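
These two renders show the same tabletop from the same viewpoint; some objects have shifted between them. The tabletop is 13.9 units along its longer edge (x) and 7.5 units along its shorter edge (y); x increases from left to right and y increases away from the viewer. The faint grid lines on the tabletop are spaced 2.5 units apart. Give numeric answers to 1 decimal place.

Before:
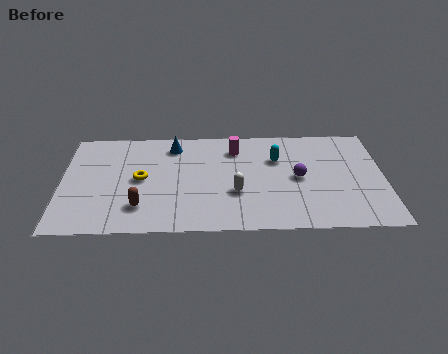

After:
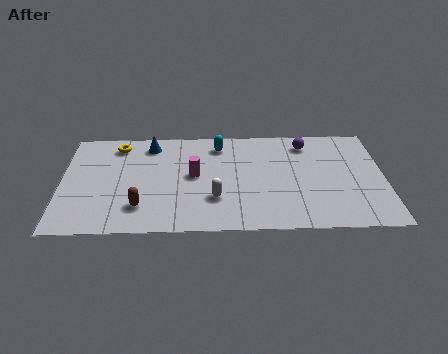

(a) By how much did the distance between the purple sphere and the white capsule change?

+2.7

The distance was about 2.9 in the first image and 5.6 in the second, so they moved 2.7 units further apart.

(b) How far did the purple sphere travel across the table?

2.5

From (10.2, 3.7) to (10.6, 6.2), the purple sphere covered √(0.4² + 2.5²) ≈ 2.5 units.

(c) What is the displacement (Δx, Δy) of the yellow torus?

(-1.0, 2.5)

The yellow torus started near (3.4, 3.8) and ended near (2.4, 6.3).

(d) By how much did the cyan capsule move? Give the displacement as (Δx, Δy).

(-2.5, 1.1)

From the two frames, the cyan capsule sits at roughly (9.3, 5.1) before and (6.8, 6.2) after.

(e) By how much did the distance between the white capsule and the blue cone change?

+0.5

They were about 4.4 units apart before and 4.9 after — 0.5 units further apart.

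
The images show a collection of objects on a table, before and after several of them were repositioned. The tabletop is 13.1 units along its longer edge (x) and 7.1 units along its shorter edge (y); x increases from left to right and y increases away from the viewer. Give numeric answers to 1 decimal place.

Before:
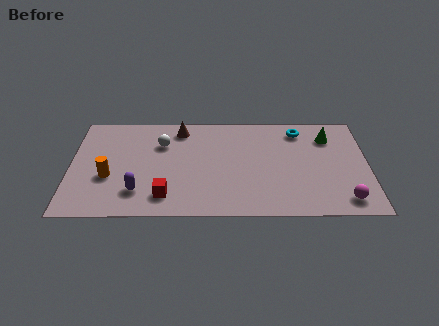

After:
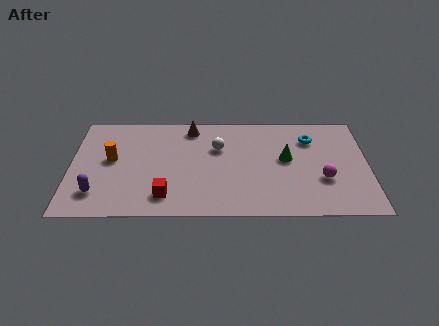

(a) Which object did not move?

the red cube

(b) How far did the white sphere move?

2.5

The white sphere moved from about (4.0, 5.0) to (6.5, 4.7), a distance of √(2.5² + 0.3²) ≈ 2.5.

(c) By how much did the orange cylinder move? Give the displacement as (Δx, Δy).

(0.1, 1.2)

From the two frames, the orange cylinder sits at roughly (1.7, 2.7) before and (1.8, 3.9) after.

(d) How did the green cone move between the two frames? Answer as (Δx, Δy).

(-1.9, -1.5)

The green cone started near (11.4, 5.4) and ended near (9.5, 3.9).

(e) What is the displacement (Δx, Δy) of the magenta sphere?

(-0.9, 1.4)

From the two frames, the magenta sphere sits at roughly (12.0, 1.1) before and (11.1, 2.5) after.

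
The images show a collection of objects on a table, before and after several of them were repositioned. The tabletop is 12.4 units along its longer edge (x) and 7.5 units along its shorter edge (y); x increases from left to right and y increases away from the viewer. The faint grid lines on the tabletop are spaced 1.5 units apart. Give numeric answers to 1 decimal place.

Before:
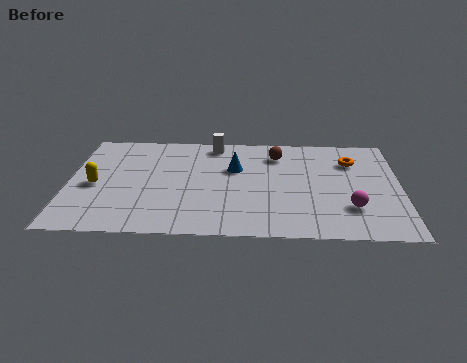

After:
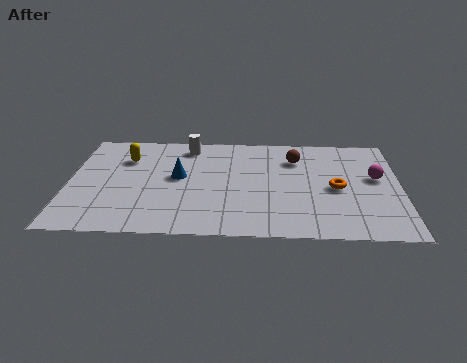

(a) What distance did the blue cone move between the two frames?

2.2

The blue cone moved from about (6.2, 4.8) to (4.1, 4.1), a distance of √(2.1² + 0.7²) ≈ 2.2.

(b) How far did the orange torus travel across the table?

2.1

From (10.6, 5.5) to (10.0, 3.5), the orange torus covered √(0.6² + 2.0²) ≈ 2.1 units.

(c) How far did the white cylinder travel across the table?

1.0

The white cylinder moved from about (5.4, 6.6) to (4.4, 6.4), a distance of √(1.0² + 0.2²) ≈ 1.0.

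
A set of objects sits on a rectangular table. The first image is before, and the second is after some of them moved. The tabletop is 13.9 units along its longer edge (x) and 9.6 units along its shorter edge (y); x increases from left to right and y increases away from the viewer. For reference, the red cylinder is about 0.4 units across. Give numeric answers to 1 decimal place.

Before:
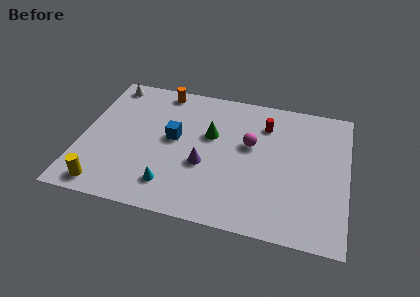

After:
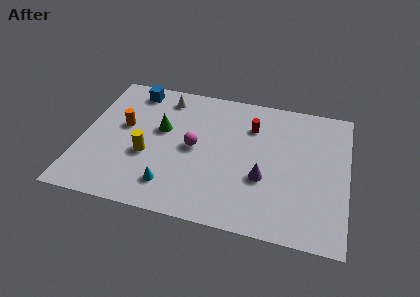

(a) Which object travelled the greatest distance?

the blue cube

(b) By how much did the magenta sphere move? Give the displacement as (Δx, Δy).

(-2.9, -0.9)

The magenta sphere started near (8.8, 5.7) and ended near (5.9, 4.8).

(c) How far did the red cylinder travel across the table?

0.8

The red cylinder was near (9.5, 7.3) before and (8.8, 7.0) after, so it travelled √(0.7² + 0.3²) ≈ 0.8 units.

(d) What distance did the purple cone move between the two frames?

3.1

The purple cone was near (6.5, 3.7) before and (9.6, 3.5) after, so it travelled √(3.1² + 0.2²) ≈ 3.1 units.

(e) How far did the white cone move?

3.0

The white cone moved from about (1.1, 8.5) to (4.1, 8.1), a distance of √(3.0² + 0.4²) ≈ 3.0.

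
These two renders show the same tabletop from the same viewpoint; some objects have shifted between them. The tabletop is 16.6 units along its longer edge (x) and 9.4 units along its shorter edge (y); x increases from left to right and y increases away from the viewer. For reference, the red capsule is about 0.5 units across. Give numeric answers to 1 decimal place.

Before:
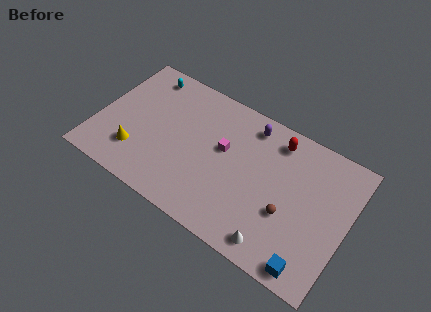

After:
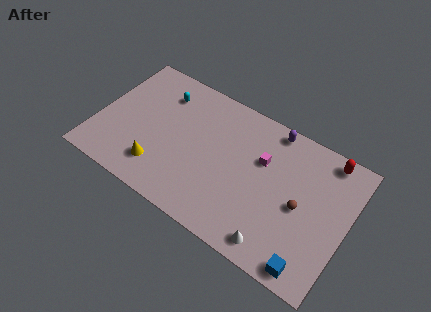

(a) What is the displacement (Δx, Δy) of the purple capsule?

(1.4, 0.5)

The purple capsule started near (9.7, 8.0) and ended near (11.1, 8.5).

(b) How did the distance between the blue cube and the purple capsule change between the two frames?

-0.3

They were about 8.7 units apart before and 8.4 after — 0.3 units closer together.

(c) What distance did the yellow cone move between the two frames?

1.6

The yellow cone was near (2.9, 2.4) before and (4.5, 2.1) after, so it travelled √(1.6² + 0.3²) ≈ 1.6 units.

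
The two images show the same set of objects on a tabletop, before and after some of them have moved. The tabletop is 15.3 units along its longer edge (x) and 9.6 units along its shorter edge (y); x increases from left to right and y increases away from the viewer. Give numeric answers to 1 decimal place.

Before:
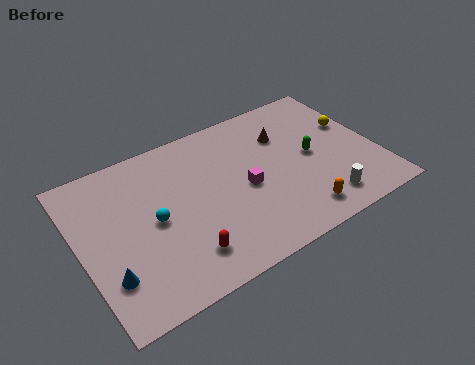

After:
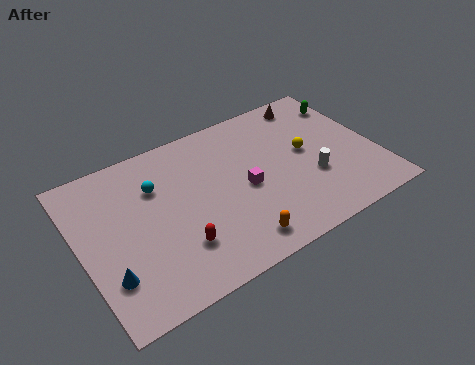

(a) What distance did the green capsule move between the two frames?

3.7

The green capsule moved from about (12.0, 4.8) to (14.5, 7.5), a distance of √(2.5² + 2.7²) ≈ 3.7.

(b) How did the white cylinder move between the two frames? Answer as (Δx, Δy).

(-0.2, 1.8)

The white cylinder was at about (12.0, 1.6) and moved to about (11.8, 3.4).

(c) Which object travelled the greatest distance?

the green capsule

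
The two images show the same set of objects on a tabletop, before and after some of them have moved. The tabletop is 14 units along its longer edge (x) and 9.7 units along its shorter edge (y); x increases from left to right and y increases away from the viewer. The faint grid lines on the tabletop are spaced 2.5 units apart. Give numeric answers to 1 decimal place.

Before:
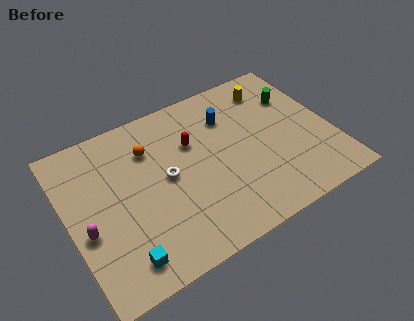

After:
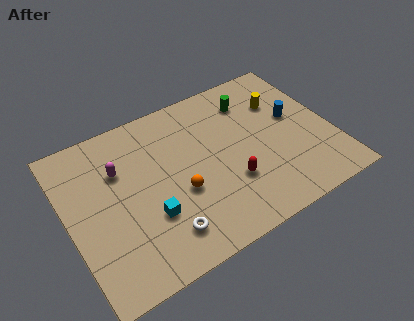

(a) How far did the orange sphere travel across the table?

3.5

From (4.6, 7.1) to (5.7, 3.8), the orange sphere covered √(1.1² + 3.3²) ≈ 3.5 units.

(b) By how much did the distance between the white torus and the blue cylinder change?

+4.2

They were about 4.3 units apart before and 8.5 after — 4.2 units further apart.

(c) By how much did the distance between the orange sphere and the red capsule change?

+0.4

The distance was about 2.3 in the first image and 2.7 in the second, so they moved 0.4 units further apart.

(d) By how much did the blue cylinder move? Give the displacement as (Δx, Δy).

(3.3, -1.6)

The blue cylinder was at about (8.9, 7.1) and moved to about (12.2, 5.5).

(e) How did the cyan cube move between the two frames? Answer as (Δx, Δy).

(1.7, 1.7)

The cyan cube started near (2.3, 1.5) and ended near (4.0, 3.2).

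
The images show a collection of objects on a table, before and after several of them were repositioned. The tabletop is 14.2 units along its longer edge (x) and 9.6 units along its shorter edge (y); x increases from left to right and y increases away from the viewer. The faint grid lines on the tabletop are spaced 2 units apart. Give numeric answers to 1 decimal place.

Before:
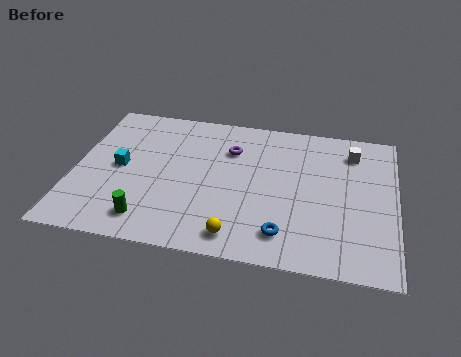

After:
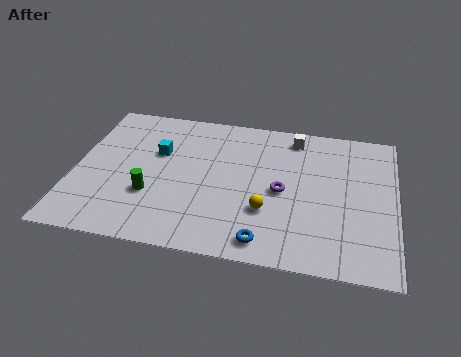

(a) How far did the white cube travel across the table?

2.7

The white cube was near (12.2, 7.7) before and (9.6, 8.3) after, so it travelled √(2.6² + 0.6²) ≈ 2.7 units.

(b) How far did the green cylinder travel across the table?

1.6

The green cylinder was near (3.5, 1.6) before and (3.5, 3.2) after, so it travelled √(0.0² + 1.6²) ≈ 1.6 units.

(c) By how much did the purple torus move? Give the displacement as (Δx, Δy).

(2.4, -2.4)

From the two frames, the purple torus sits at roughly (6.8, 6.9) before and (9.2, 4.5) after.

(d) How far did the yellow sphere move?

2.2

The yellow sphere was near (7.4, 1.3) before and (8.6, 3.1) after, so it travelled √(1.2² + 1.8²) ≈ 2.2 units.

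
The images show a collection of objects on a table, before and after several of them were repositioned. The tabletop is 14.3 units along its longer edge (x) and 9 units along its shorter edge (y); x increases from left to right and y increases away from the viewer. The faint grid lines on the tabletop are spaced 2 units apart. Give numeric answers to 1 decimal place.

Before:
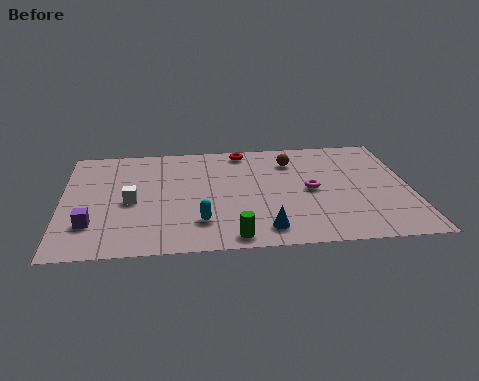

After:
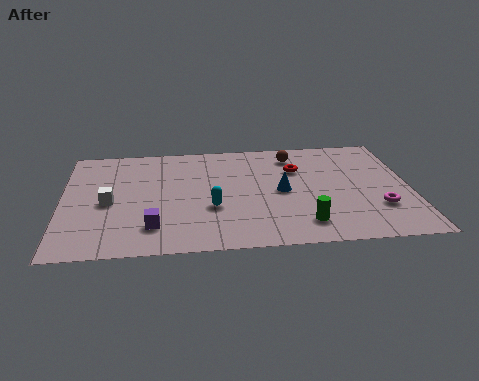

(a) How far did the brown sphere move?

0.5

The brown sphere was near (9.5, 6.9) before and (9.6, 7.4) after, so it travelled √(0.1² + 0.5²) ≈ 0.5 units.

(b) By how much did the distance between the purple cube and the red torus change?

-1.1

Before: roughly 8.4 units apart; after: 7.3. That's 1.1 units closer together.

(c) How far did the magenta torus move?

3.2

The magenta torus moved from about (10.2, 4.4) to (12.9, 2.7), a distance of √(2.7² + 1.7²) ≈ 3.2.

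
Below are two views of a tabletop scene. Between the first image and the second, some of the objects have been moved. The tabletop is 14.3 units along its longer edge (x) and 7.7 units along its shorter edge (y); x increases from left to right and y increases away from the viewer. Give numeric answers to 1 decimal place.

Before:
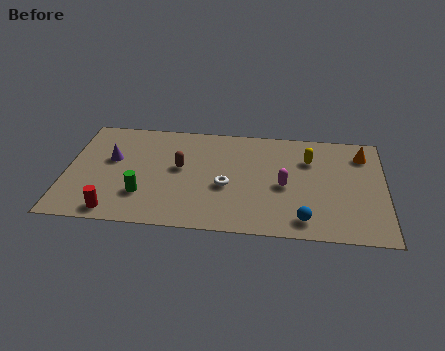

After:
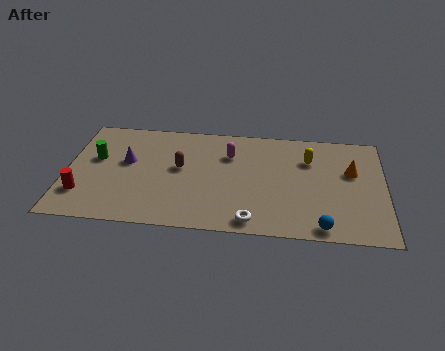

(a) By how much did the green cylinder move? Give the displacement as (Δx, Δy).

(-2.2, 2.4)

The green cylinder started near (3.5, 2.2) and ended near (1.3, 4.6).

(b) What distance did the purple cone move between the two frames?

0.7

From (2.0, 4.6) to (2.7, 4.5), the purple cone covered √(0.7² + 0.1²) ≈ 0.7 units.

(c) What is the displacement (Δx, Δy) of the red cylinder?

(-1.5, 1.1)

The red cylinder started near (2.3, 0.9) and ended near (0.8, 2.0).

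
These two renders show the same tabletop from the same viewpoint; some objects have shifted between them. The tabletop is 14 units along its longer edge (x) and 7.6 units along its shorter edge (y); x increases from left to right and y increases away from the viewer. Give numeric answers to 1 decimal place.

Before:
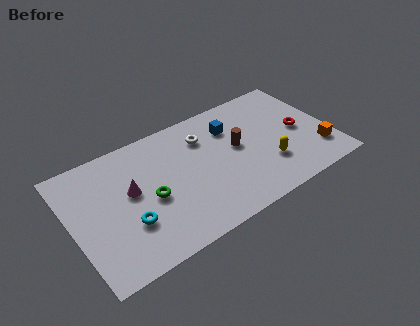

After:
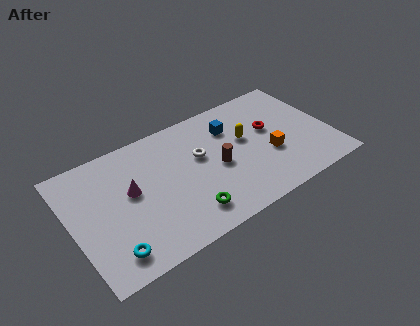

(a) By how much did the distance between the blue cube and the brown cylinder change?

+1.0

Before: roughly 1.4 units apart; after: 2.4. That's 1.0 units further apart.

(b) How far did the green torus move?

2.5

From (4.1, 3.4) to (5.8, 1.5), the green torus covered √(1.7² + 1.9²) ≈ 2.5 units.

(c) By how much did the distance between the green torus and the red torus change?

-2.4

The distance was about 8.3 in the first image and 5.9 in the second, so they moved 2.4 units closer together.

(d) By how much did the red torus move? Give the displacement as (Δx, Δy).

(-1.5, 0.8)

The red torus started near (12.4, 3.7) and ended near (10.9, 4.5).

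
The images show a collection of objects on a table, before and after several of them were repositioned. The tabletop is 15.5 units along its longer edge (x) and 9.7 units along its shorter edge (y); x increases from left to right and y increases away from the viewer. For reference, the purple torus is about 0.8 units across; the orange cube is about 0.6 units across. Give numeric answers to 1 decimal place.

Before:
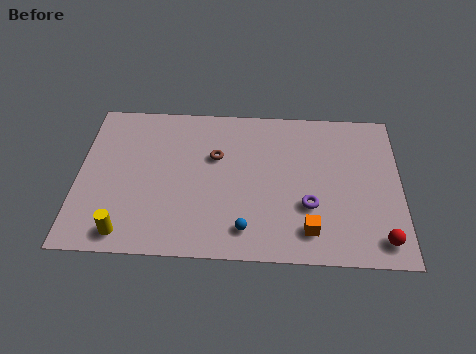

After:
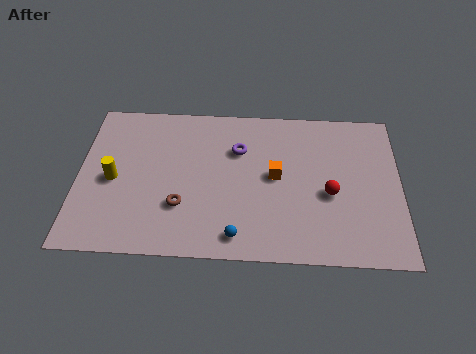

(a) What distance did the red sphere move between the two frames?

3.6

From (14.5, 1.4) to (12.1, 4.1), the red sphere covered √(2.4² + 2.7²) ≈ 3.6 units.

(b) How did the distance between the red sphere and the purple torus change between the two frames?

+1.2

They were about 3.9 units apart before and 5.1 after — 1.2 units further apart.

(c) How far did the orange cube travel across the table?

3.7

The orange cube was near (11.1, 1.8) before and (9.5, 5.1) after, so it travelled √(1.6² + 3.3²) ≈ 3.7 units.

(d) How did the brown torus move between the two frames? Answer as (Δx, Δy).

(-1.6, -3.2)

The brown torus was at about (6.6, 6.2) and moved to about (5.0, 3.0).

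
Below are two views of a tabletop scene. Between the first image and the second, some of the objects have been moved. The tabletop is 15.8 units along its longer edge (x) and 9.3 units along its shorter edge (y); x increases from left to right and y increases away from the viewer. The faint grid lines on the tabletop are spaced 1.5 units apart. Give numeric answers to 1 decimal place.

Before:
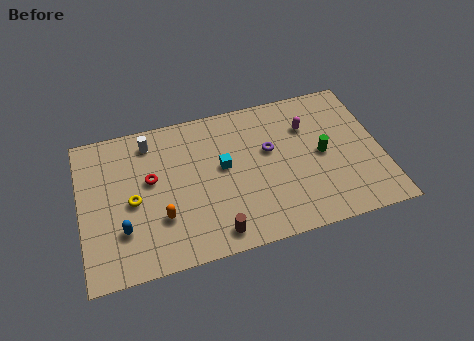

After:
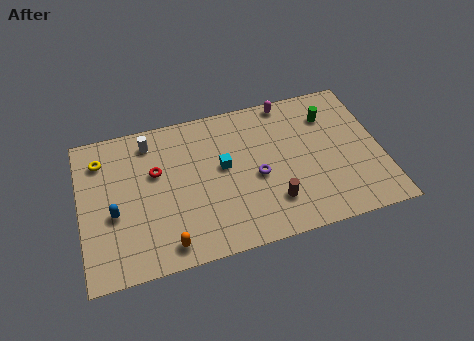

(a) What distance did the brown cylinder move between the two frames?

3.3

The brown cylinder moved from about (6.8, 1.2) to (9.9, 2.3), a distance of √(3.1² + 1.1²) ≈ 3.3.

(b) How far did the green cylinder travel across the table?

2.5

The green cylinder moved from about (12.7, 4.6) to (13.3, 7.0), a distance of √(0.6² + 2.4²) ≈ 2.5.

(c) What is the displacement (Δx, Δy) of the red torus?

(0.3, 0.4)

The red torus was at about (3.7, 5.4) and moved to about (4.0, 5.8).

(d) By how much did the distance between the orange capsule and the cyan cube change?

+1.0

The distance was about 4.1 in the first image and 5.1 in the second, so they moved 1.0 units further apart.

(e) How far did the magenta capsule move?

2.1

The magenta capsule moved from about (12.1, 6.6) to (11.2, 8.5), a distance of √(0.9² + 1.9²) ≈ 2.1.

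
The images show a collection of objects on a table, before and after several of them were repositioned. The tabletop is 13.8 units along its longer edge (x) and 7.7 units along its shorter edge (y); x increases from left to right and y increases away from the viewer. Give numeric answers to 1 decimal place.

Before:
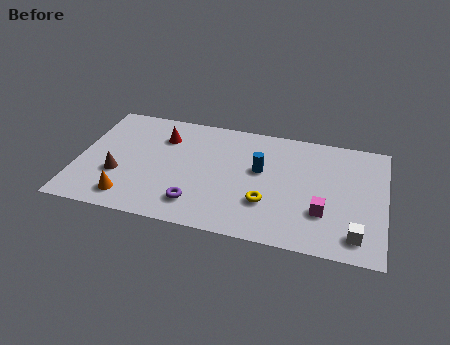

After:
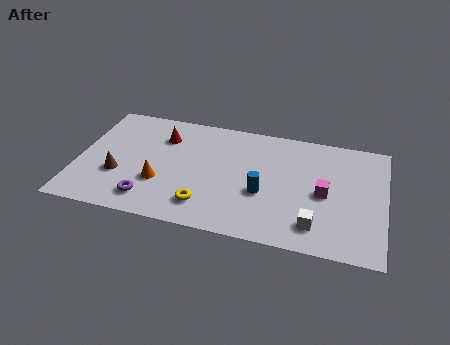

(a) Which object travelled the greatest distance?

the yellow torus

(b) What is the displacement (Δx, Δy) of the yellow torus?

(-2.7, -0.8)

From the two frames, the yellow torus sits at roughly (8.6, 2.4) before and (5.9, 1.6) after.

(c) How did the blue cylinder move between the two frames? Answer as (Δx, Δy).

(0.2, -1.5)

The blue cylinder was at about (8.2, 4.5) and moved to about (8.4, 3.0).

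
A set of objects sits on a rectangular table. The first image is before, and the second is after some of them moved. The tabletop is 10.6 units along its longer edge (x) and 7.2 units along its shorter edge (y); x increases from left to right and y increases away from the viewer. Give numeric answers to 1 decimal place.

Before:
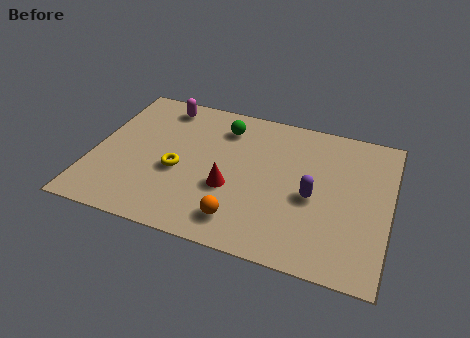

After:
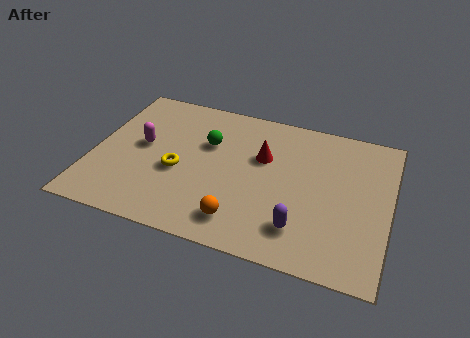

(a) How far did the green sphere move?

1.1

The green sphere moved from about (4.5, 5.7) to (4.0, 4.7), a distance of √(0.5² + 1.0²) ≈ 1.1.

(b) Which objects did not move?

the orange sphere and the yellow torus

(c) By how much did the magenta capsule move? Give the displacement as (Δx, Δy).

(-0.5, -2.3)

The magenta capsule started near (2.2, 6.2) and ended near (1.7, 3.9).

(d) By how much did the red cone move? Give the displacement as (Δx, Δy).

(1.0, 1.9)

The red cone started near (5.0, 2.7) and ended near (6.0, 4.6).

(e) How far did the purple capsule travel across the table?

1.6

From (7.9, 3.2) to (7.6, 1.6), the purple capsule covered √(0.3² + 1.6²) ≈ 1.6 units.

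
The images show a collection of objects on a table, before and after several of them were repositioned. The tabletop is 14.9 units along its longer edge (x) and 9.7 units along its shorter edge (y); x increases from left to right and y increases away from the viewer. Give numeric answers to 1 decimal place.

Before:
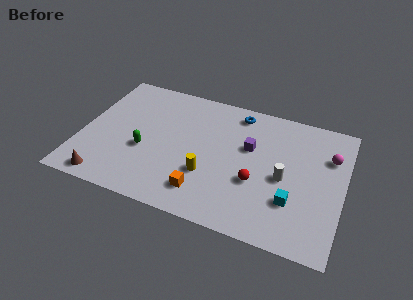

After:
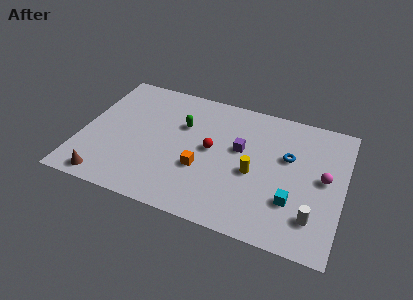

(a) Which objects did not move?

the brown cone and the cyan cube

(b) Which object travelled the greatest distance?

the blue torus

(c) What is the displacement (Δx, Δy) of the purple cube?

(-0.5, -0.3)

The purple cube started near (9.5, 6.0) and ended near (9.0, 5.7).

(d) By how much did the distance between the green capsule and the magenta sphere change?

-2.4

The distance was about 10.7 in the first image and 8.3 in the second, so they moved 2.4 units closer together.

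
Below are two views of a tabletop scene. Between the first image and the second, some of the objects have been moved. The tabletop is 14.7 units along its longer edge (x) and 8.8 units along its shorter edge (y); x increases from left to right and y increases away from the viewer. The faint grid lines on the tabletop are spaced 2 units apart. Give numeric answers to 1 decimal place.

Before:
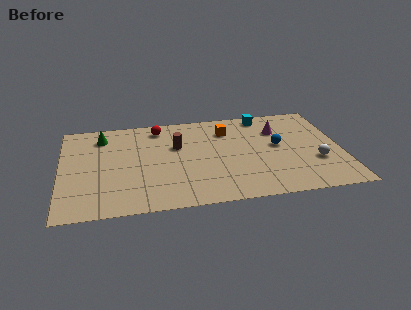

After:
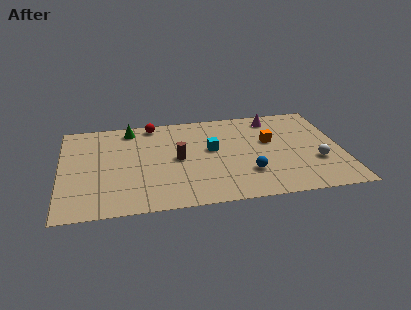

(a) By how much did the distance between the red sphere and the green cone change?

-1.8

They were about 3.0 units apart before and 1.2 after — 1.8 units closer together.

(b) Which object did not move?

the white sphere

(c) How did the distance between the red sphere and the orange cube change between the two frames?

+2.9

Before: roughly 3.7 units apart; after: 6.6. That's 2.9 units further apart.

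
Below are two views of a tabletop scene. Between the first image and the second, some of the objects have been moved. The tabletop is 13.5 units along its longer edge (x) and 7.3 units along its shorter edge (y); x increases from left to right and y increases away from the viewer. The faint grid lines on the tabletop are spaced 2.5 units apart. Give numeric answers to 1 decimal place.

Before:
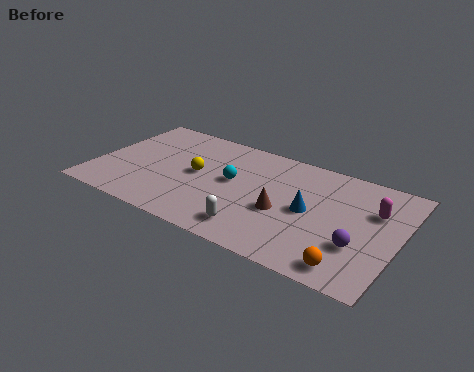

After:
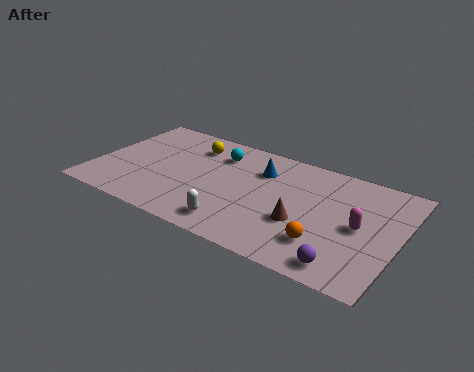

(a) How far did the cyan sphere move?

1.8

The cyan sphere moved from about (6.1, 4.0) to (5.2, 5.6), a distance of √(0.9² + 1.6²) ≈ 1.8.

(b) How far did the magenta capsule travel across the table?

1.4

The magenta capsule moved from about (12.3, 4.9) to (11.8, 3.6), a distance of √(0.5² + 1.3²) ≈ 1.4.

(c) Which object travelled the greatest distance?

the blue cone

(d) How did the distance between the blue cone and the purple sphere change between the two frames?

+3.5

The distance was about 2.6 in the first image and 6.1 in the second, so they moved 3.5 units further apart.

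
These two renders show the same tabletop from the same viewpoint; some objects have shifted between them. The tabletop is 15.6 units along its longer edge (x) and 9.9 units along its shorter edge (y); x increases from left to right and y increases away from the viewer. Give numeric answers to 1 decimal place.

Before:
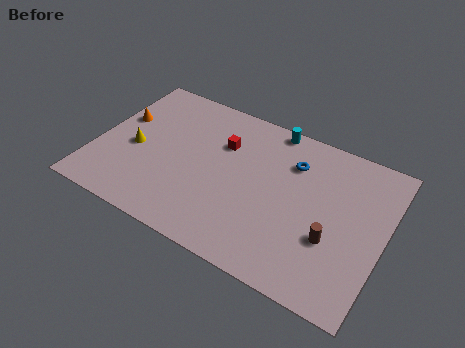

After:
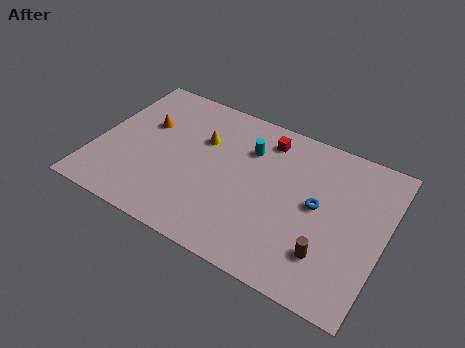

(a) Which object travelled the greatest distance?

the yellow cone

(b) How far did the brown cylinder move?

1.0

The brown cylinder moved from about (13.0, 3.5) to (12.9, 2.5), a distance of √(0.1² + 1.0²) ≈ 1.0.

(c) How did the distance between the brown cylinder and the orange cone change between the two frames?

-1.1

The distance was about 12.3 in the first image and 11.2 in the second, so they moved 1.1 units closer together.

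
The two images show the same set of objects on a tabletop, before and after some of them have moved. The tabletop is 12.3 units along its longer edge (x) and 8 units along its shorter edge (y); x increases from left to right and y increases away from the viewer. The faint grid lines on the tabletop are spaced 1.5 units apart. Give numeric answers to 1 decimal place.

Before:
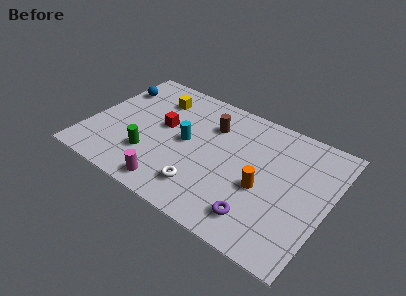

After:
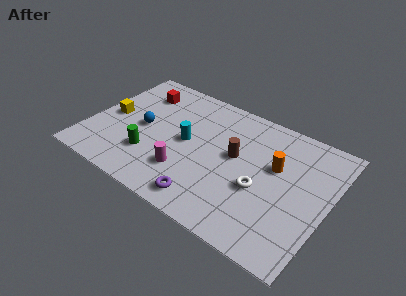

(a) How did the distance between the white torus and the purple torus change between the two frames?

+0.3

Before: roughly 2.9 units apart; after: 3.2. That's 0.3 units further apart.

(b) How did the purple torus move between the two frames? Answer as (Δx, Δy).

(-2.6, -0.4)

The purple torus was at about (9.2, 1.5) and moved to about (6.6, 1.1).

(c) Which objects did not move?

the green cylinder and the cyan cylinder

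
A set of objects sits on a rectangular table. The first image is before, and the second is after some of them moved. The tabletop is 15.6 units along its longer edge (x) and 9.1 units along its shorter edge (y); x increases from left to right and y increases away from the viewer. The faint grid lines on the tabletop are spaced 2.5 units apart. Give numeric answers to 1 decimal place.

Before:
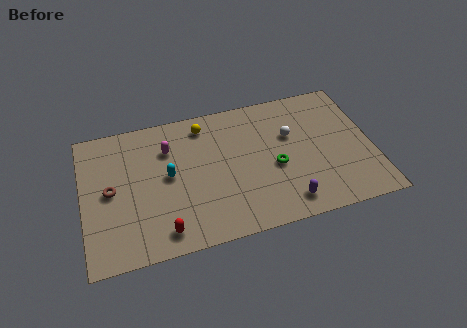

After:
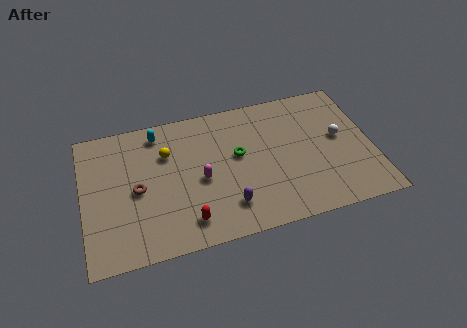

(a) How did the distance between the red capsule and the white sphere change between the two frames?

+0.7

The distance was about 8.5 in the first image and 9.2 in the second, so they moved 0.7 units further apart.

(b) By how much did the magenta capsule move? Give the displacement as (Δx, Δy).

(1.6, -2.5)

From the two frames, the magenta capsule sits at roughly (4.7, 6.6) before and (6.3, 4.1) after.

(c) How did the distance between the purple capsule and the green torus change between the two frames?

+0.8

Before: roughly 2.5 units apart; after: 3.3. That's 0.8 units further apart.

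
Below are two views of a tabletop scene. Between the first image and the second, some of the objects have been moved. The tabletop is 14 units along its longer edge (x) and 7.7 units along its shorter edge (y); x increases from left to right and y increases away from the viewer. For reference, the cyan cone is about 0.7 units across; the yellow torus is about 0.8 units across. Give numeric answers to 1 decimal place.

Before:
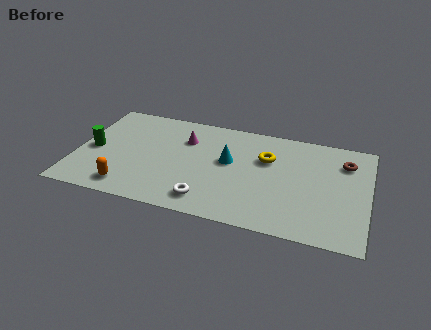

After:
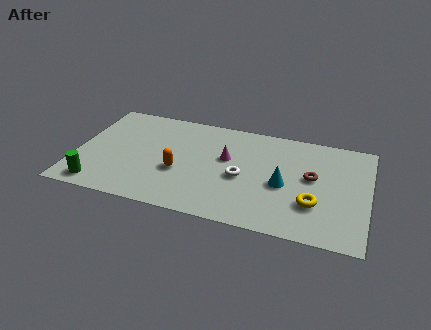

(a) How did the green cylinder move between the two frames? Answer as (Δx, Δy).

(0.5, -2.6)

From the two frames, the green cylinder sits at roughly (0.8, 3.6) before and (1.3, 1.0) after.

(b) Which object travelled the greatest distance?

the yellow torus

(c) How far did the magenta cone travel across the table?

2.3

The magenta cone moved from about (5.1, 5.5) to (7.2, 4.6), a distance of √(2.1² + 0.9²) ≈ 2.3.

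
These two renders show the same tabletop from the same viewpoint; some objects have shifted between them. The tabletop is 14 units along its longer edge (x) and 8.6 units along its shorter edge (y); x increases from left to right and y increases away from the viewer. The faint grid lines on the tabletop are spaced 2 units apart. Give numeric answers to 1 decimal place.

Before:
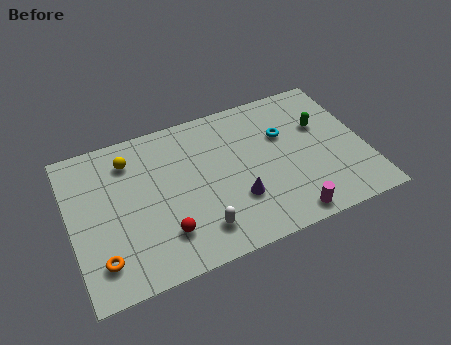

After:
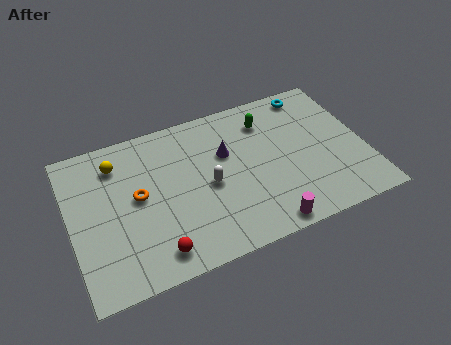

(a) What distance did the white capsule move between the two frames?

2.4

The white capsule was near (5.8, 1.7) before and (6.5, 4.0) after, so it travelled √(0.7² + 2.3²) ≈ 2.4 units.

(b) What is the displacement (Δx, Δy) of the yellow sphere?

(-0.6, 0.0)

The yellow sphere started near (3.0, 6.8) and ended near (2.4, 6.8).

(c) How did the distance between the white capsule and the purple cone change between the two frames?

-0.3

The distance was about 2.1 in the first image and 1.8 in the second, so they moved 0.3 units closer together.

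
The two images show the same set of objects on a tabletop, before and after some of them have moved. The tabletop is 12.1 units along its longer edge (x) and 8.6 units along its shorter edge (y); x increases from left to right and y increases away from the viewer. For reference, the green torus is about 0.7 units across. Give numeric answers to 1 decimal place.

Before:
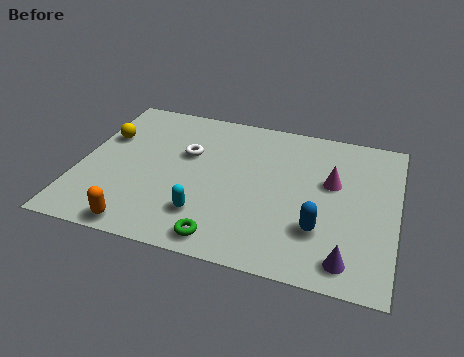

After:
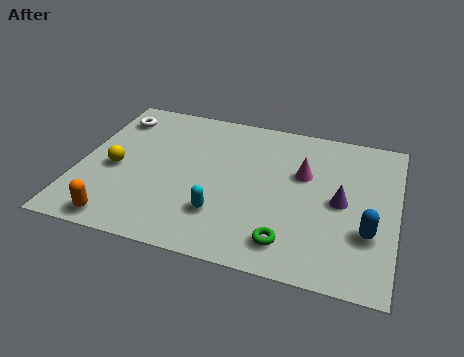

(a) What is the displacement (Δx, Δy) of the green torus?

(2.4, 0.5)

The green torus was at about (5.8, 1.0) and moved to about (8.2, 1.5).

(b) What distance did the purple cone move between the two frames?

3.0

The purple cone was near (10.4, 1.2) before and (10.0, 4.2) after, so it travelled √(0.4² + 3.0²) ≈ 3.0 units.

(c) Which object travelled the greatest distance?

the white torus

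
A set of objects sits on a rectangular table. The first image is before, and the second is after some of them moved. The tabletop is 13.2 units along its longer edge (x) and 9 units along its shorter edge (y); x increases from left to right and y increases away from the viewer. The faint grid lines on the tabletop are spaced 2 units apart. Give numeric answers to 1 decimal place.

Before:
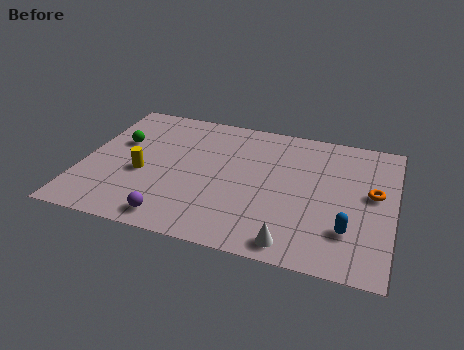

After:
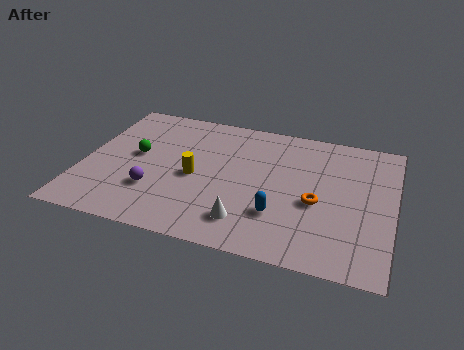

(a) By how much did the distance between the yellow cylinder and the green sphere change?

+0.5

The distance was about 2.2 in the first image and 2.7 in the second, so they moved 0.5 units further apart.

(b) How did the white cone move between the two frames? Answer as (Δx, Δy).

(-2.0, 0.8)

From the two frames, the white cone sits at roughly (9.2, 1.0) before and (7.2, 1.8) after.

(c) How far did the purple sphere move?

1.9

From (4.2, 1.1) to (3.2, 2.7), the purple sphere covered √(1.0² + 1.6²) ≈ 1.9 units.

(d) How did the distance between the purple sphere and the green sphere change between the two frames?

-2.9

The distance was about 5.3 in the first image and 2.4 in the second, so they moved 2.9 units closer together.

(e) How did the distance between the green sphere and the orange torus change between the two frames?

-3.0

Before: roughly 10.9 units apart; after: 7.9. That's 3.0 units closer together.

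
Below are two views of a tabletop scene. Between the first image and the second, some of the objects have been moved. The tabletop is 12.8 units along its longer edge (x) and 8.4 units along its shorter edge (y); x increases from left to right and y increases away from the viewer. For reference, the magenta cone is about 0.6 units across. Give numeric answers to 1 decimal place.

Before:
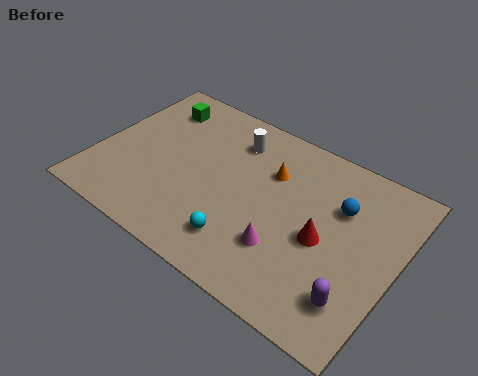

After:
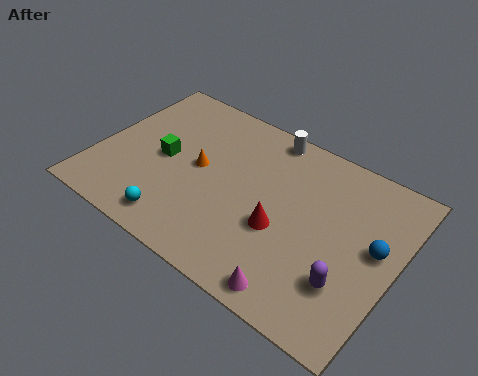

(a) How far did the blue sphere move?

2.0

The blue sphere moved from about (10.2, 5.7) to (11.9, 4.6), a distance of √(1.7² + 1.1²) ≈ 2.0.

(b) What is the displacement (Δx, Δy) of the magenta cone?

(0.9, -1.6)

The magenta cone was at about (8.4, 2.5) and moved to about (9.3, 0.9).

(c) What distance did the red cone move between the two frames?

1.8

The red cone moved from about (9.8, 3.8) to (8.1, 3.3), a distance of √(1.7² + 0.5²) ≈ 1.8.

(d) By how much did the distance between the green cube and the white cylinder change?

+1.7

Before: roughly 3.5 units apart; after: 5.2. That's 1.7 units further apart.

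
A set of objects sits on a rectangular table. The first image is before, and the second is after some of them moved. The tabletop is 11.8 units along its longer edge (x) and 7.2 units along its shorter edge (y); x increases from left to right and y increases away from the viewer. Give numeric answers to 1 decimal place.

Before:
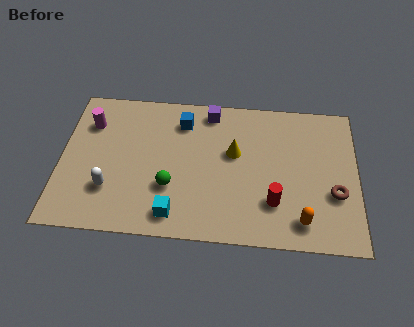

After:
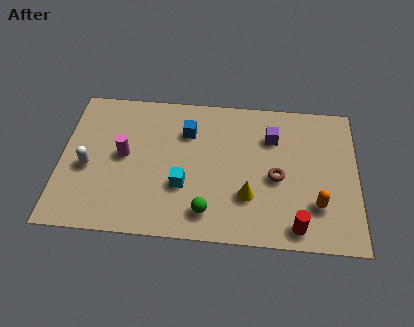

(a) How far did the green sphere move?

1.9

The green sphere was near (4.4, 2.4) before and (5.9, 1.3) after, so it travelled √(1.5² + 1.1²) ≈ 1.9 units.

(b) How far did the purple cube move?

2.7

The purple cube moved from about (5.9, 6.3) to (8.4, 5.2), a distance of √(2.5² + 1.1²) ≈ 2.7.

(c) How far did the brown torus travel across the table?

2.4

From (10.9, 2.6) to (8.6, 3.2), the brown torus covered √(2.3² + 0.6²) ≈ 2.4 units.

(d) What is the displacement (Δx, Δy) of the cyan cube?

(0.3, 1.4)

The cyan cube was at about (4.6, 1.1) and moved to about (4.9, 2.5).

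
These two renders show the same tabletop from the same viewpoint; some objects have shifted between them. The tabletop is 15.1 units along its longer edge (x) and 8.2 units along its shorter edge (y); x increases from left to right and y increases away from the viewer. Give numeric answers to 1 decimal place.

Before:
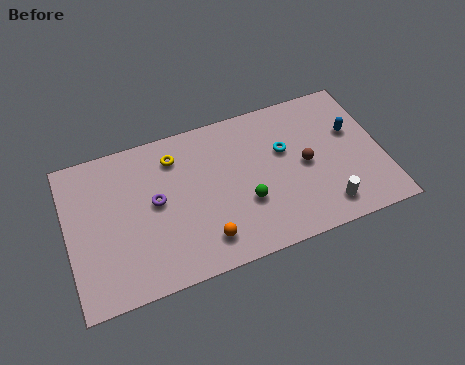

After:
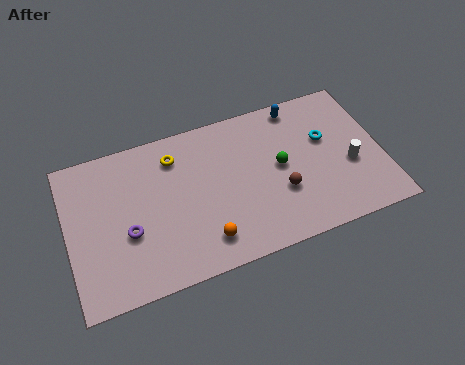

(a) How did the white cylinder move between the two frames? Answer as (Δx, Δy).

(1.4, 1.9)

The white cylinder started near (12.1, 1.4) and ended near (13.5, 3.3).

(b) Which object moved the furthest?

the blue capsule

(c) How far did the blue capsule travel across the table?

3.3

The blue capsule was near (13.8, 5.1) before and (11.4, 7.3) after, so it travelled √(2.4² + 2.2²) ≈ 3.3 units.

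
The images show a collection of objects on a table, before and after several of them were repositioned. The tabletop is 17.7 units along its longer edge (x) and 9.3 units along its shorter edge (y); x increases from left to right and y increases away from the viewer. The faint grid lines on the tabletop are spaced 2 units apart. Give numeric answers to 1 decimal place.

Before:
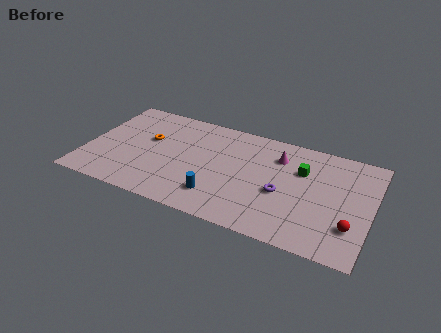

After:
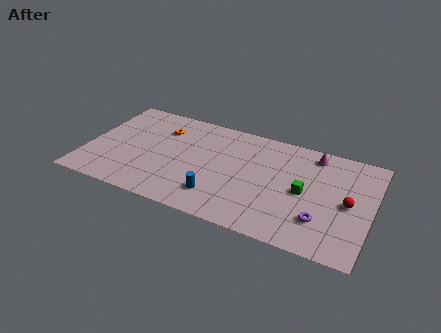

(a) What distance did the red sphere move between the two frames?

1.9

The red sphere moved from about (16.6, 2.6) to (16.3, 4.5), a distance of √(0.3² + 1.9²) ≈ 1.9.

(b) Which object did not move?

the blue cylinder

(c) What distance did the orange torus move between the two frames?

1.5

The orange torus moved from about (3.7, 5.6) to (4.4, 6.9), a distance of √(0.7² + 1.3²) ≈ 1.5.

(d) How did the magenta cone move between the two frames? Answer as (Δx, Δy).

(2.1, 1.0)

The magenta cone was at about (11.8, 7.0) and moved to about (13.9, 8.0).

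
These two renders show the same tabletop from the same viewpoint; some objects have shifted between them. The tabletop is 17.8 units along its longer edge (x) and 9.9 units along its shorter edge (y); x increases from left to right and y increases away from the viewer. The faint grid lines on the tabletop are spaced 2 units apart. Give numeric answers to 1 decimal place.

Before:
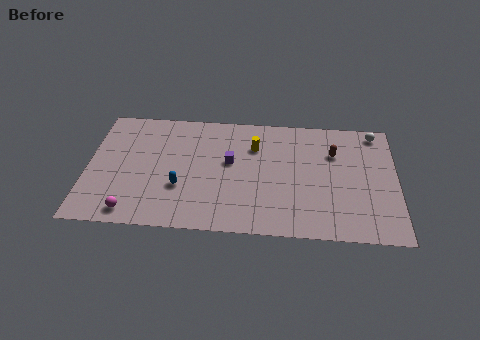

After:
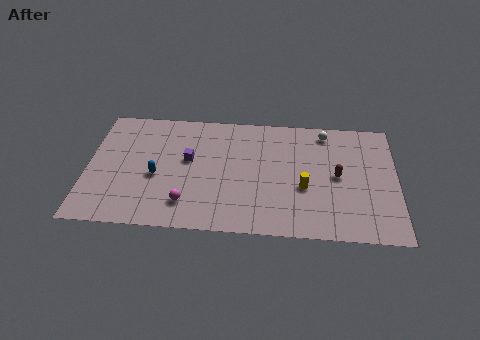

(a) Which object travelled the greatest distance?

the yellow cylinder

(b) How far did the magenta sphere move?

3.2

The magenta sphere was near (2.7, 1.2) before and (5.8, 2.1) after, so it travelled √(3.1² + 0.9²) ≈ 3.2 units.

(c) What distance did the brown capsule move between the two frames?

1.9

The brown capsule moved from about (14.2, 6.9) to (14.4, 5.0), a distance of √(0.2² + 1.9²) ≈ 1.9.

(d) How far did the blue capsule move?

1.6

The blue capsule was near (5.4, 3.4) before and (4.0, 4.2) after, so it travelled √(1.4² + 0.8²) ≈ 1.6 units.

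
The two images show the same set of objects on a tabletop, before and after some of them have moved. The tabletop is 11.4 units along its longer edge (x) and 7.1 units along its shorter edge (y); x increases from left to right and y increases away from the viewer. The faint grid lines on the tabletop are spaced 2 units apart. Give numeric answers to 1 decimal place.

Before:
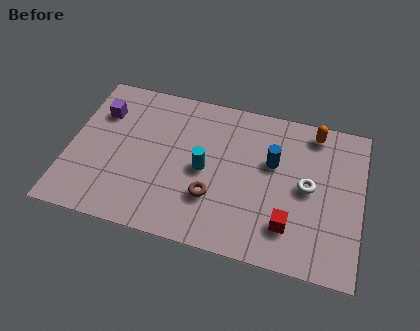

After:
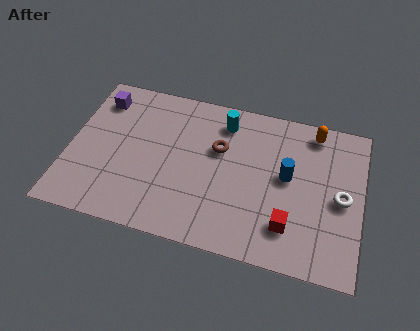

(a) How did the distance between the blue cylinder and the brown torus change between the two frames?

-0.3

They were about 3.1 units apart before and 2.8 after — 0.3 units closer together.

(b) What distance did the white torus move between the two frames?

1.3

From (9.3, 3.6) to (10.6, 3.4), the white torus covered √(1.3² + 0.2²) ≈ 1.3 units.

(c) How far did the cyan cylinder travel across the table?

2.5

From (5.3, 3.4) to (5.9, 5.8), the cyan cylinder covered √(0.6² + 2.4²) ≈ 2.5 units.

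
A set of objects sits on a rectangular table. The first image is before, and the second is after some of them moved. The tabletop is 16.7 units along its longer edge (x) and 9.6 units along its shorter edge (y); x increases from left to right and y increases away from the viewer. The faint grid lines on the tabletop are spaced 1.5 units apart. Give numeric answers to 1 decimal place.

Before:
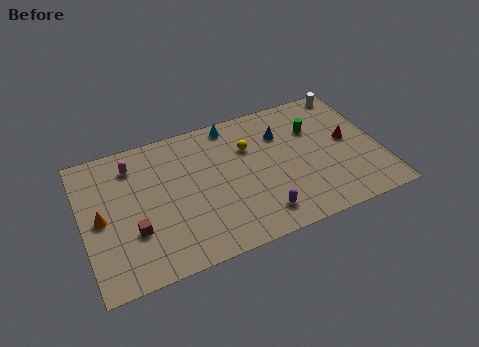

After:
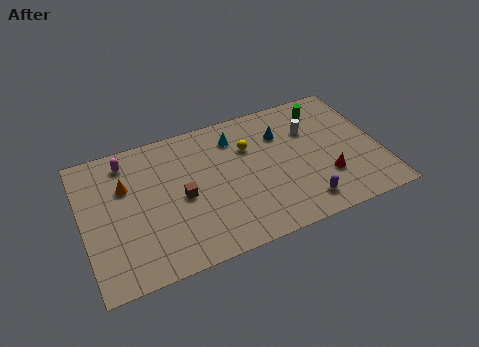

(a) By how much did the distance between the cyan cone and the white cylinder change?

-2.6

Before: roughly 6.9 units apart; after: 4.3. That's 2.6 units closer together.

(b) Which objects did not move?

the yellow sphere and the blue cone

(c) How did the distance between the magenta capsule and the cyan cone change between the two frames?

+0.3

The distance was about 5.8 in the first image and 6.1 in the second, so they moved 0.3 units further apart.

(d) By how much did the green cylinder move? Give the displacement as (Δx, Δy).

(0.8, 1.3)

The green cylinder started near (13.2, 6.6) and ended near (14.0, 7.9).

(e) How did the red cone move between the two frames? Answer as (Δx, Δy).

(-1.5, -2.2)

From the two frames, the red cone sits at roughly (15.0, 5.1) before and (13.5, 2.9) after.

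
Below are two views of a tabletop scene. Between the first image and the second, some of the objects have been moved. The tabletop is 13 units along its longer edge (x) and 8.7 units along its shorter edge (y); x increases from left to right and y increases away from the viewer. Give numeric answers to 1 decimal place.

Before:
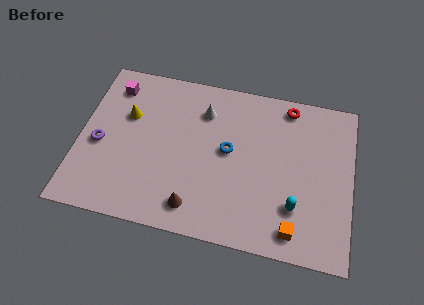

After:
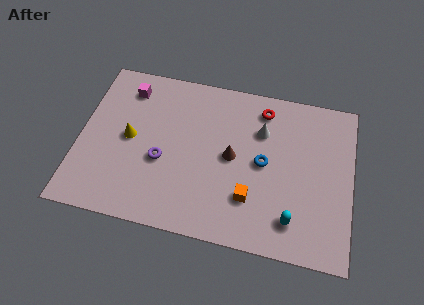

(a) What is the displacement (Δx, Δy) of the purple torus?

(3.0, -0.3)

The purple torus was at about (1.0, 3.8) and moved to about (4.0, 3.5).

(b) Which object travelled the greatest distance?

the brown cone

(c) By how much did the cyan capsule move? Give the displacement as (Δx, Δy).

(-0.1, -0.7)

The cyan capsule started near (10.4, 2.4) and ended near (10.3, 1.7).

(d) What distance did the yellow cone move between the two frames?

1.2

The yellow cone moved from about (2.2, 5.6) to (2.4, 4.4), a distance of √(0.2² + 1.2²) ≈ 1.2.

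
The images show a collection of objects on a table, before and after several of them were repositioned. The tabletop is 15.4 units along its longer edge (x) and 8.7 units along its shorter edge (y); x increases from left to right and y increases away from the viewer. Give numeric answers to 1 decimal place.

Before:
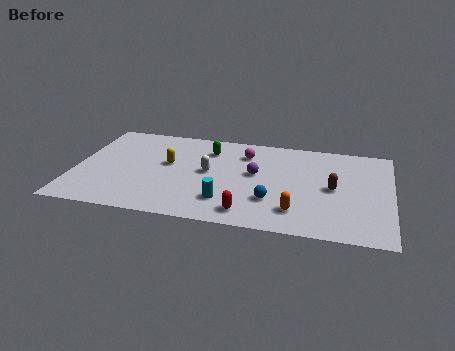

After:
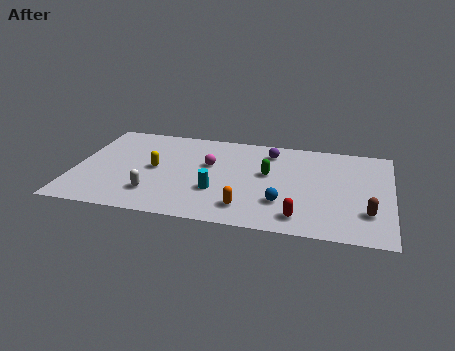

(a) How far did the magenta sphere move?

2.2

The magenta sphere moved from about (8.2, 6.7) to (6.5, 5.3), a distance of √(1.7² + 1.4²) ≈ 2.2.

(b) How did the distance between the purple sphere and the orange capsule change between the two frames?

+1.8

Before: roughly 3.7 units apart; after: 5.5. That's 1.8 units further apart.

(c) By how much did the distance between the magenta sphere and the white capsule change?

+1.4

Before: roughly 2.7 units apart; after: 4.1. That's 1.4 units further apart.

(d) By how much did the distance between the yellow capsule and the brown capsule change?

+2.5

Before: roughly 8.1 units apart; after: 10.6. That's 2.5 units further apart.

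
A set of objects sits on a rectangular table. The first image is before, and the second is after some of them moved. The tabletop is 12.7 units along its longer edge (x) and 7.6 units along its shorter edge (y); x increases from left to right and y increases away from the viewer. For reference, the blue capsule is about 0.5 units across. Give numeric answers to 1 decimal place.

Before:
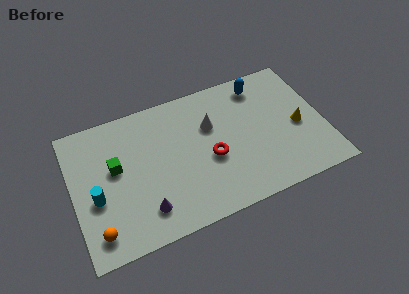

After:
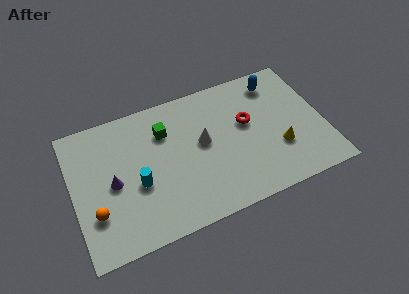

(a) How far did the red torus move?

2.4

The red torus moved from about (6.9, 3.2) to (8.9, 4.5), a distance of √(2.0² + 1.3²) ≈ 2.4.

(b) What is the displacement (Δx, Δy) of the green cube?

(2.6, 1.1)

The green cube was at about (2.2, 4.4) and moved to about (4.8, 5.5).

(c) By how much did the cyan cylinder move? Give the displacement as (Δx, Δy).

(2.1, 0.0)

The cyan cylinder was at about (1.1, 3.1) and moved to about (3.2, 3.1).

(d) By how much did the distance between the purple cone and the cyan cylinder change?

-1.4

Before: roughly 2.7 units apart; after: 1.3. That's 1.4 units closer together.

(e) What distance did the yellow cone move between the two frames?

1.4

The yellow cone moved from about (11.4, 3.4) to (10.3, 2.5), a distance of √(1.1² + 0.9²) ≈ 1.4.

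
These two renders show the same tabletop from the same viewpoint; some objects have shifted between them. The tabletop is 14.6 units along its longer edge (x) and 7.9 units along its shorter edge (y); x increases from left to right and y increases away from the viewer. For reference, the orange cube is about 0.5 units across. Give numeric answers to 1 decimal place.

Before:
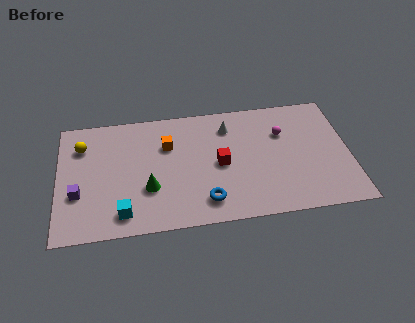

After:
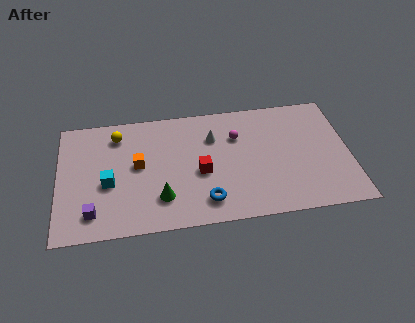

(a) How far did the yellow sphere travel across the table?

1.9

From (1.2, 5.9) to (3.0, 6.4), the yellow sphere covered √(1.8² + 0.5²) ≈ 1.9 units.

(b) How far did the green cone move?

0.9

The green cone was near (4.5, 2.7) before and (5.1, 2.0) after, so it travelled √(0.6² + 0.7²) ≈ 0.9 units.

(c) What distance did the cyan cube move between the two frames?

2.1

The cyan cube moved from about (3.2, 1.3) to (2.5, 3.3), a distance of √(0.7² + 2.0²) ≈ 2.1.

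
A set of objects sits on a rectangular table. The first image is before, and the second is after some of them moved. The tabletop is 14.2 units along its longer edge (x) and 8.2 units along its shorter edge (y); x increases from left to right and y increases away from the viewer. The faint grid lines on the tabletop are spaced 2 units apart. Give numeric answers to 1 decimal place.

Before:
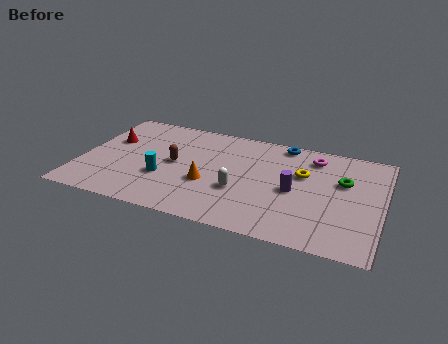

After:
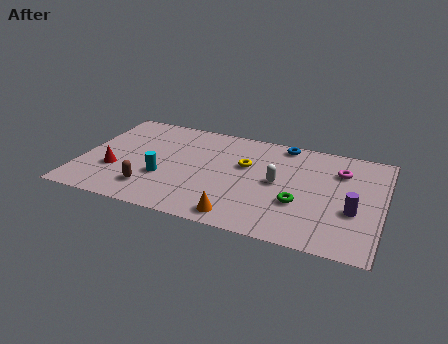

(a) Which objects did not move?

the blue torus and the cyan cylinder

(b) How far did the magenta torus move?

1.5

The magenta torus moved from about (10.8, 6.7) to (12.1, 6.0), a distance of √(1.3² + 0.7²) ≈ 1.5.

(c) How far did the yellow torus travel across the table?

2.7

The yellow torus was near (10.4, 5.2) before and (7.7, 5.1) after, so it travelled √(2.7² + 0.1²) ≈ 2.7 units.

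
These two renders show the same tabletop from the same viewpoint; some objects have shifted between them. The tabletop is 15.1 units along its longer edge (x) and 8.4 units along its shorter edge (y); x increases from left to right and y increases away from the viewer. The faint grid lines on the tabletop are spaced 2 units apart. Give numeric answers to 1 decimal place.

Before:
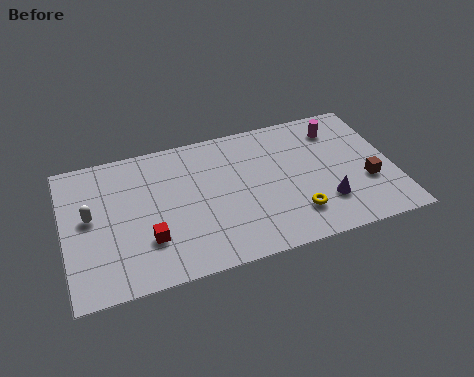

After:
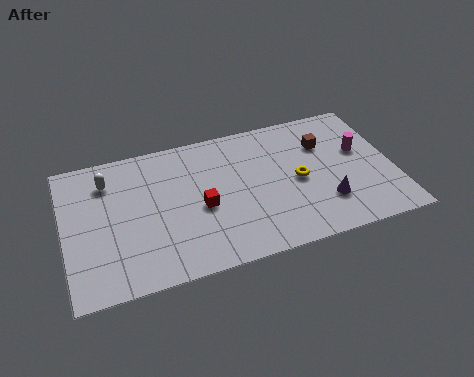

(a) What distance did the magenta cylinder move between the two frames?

1.9

The magenta cylinder moved from about (12.8, 6.7) to (13.7, 5.0), a distance of √(0.9² + 1.7²) ≈ 1.9.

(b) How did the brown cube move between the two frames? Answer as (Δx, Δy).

(-1.7, 2.9)

The brown cube was at about (13.8, 3.0) and moved to about (12.1, 5.9).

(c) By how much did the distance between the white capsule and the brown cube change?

-2.7

Before: roughly 12.7 units apart; after: 10.0. That's 2.7 units closer together.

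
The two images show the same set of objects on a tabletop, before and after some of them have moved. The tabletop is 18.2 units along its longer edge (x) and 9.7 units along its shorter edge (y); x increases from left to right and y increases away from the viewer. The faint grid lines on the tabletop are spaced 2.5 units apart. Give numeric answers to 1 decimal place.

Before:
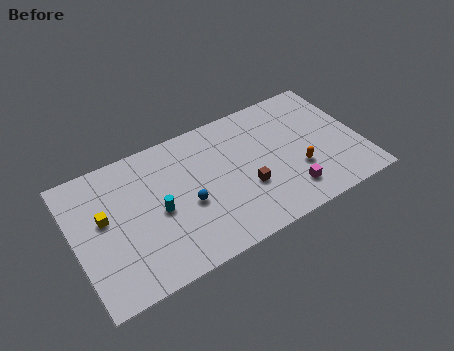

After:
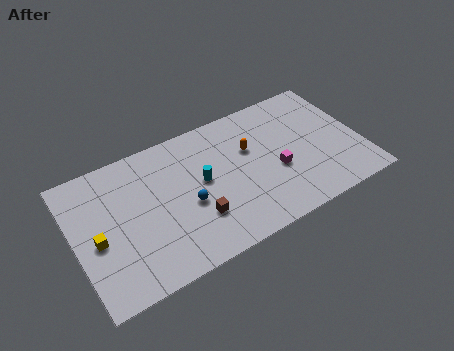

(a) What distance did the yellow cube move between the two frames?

1.4

The yellow cube moved from about (1.9, 5.6) to (1.3, 4.3), a distance of √(0.6² + 1.3²) ≈ 1.4.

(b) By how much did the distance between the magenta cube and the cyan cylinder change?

-3.6

They were about 8.4 units apart before and 4.8 after — 3.6 units closer together.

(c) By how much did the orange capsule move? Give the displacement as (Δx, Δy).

(-2.7, 2.9)

From the two frames, the orange capsule sits at roughly (14.0, 3.3) before and (11.3, 6.2) after.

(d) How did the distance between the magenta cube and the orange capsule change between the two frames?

+1.2

Before: roughly 1.5 units apart; after: 2.7. That's 1.2 units further apart.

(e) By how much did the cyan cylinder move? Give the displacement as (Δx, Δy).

(2.9, 0.8)

The cyan cylinder started near (5.2, 4.5) and ended near (8.1, 5.3).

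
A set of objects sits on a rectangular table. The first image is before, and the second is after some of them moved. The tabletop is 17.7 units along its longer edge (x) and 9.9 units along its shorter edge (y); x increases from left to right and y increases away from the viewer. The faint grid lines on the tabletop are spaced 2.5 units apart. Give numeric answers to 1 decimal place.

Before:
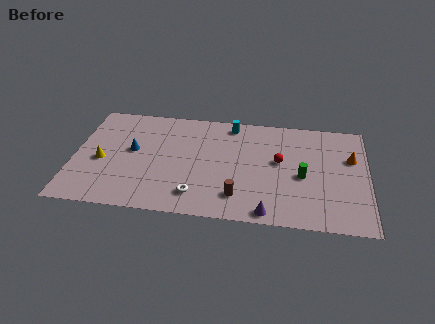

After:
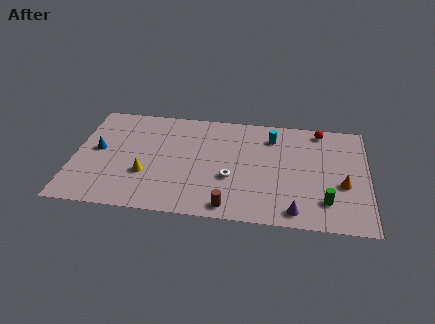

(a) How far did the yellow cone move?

2.8

The yellow cone was near (1.7, 4.3) before and (4.4, 3.4) after, so it travelled √(2.7² + 0.9²) ≈ 2.8 units.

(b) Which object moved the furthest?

the red sphere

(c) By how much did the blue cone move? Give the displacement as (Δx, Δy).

(-2.1, -0.2)

From the two frames, the blue cone sits at roughly (3.5, 5.5) before and (1.4, 5.3) after.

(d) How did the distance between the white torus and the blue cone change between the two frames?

+2.9

The distance was about 5.4 in the first image and 8.3 in the second, so they moved 2.9 units further apart.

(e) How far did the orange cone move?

2.5

From (16.7, 6.4) to (16.2, 3.9), the orange cone covered √(0.5² + 2.5²) ≈ 2.5 units.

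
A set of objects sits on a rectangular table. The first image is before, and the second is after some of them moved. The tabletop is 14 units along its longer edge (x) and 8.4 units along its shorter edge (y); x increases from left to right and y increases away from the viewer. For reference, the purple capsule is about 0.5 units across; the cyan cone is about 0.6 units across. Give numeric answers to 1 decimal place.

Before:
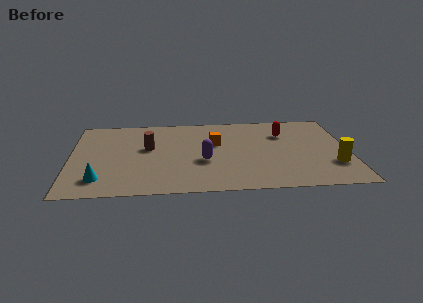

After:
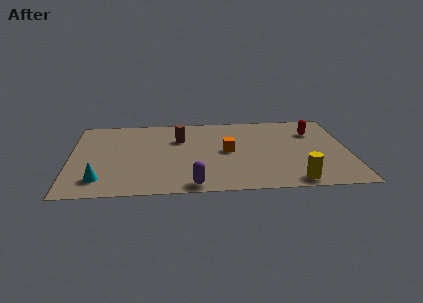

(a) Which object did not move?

the cyan cone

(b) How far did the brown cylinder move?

1.8

The brown cylinder moved from about (3.9, 4.9) to (5.5, 5.8), a distance of √(1.6² + 0.9²) ≈ 1.8.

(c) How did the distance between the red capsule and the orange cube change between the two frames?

+1.2

The distance was about 3.6 in the first image and 4.8 in the second, so they moved 1.2 units further apart.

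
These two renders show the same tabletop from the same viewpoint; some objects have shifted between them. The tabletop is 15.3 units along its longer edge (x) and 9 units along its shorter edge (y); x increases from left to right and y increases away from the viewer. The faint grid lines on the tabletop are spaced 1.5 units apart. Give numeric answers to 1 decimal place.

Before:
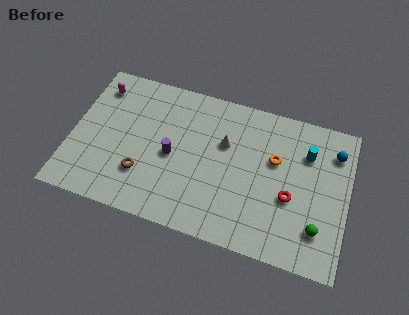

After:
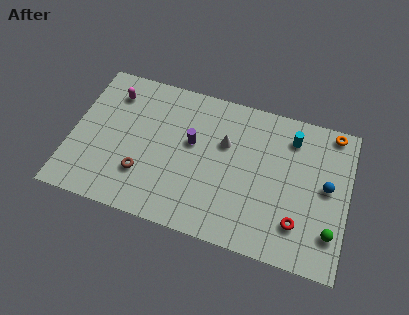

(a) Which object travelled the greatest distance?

the orange torus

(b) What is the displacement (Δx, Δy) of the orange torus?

(3.0, 2.6)

The orange torus started near (11.2, 5.6) and ended near (14.2, 8.2).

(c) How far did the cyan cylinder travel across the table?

1.1

From (12.9, 6.5) to (12.0, 7.2), the cyan cylinder covered √(0.9² + 0.7²) ≈ 1.1 units.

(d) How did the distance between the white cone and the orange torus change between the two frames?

+3.5

Before: roughly 2.8 units apart; after: 6.3. That's 3.5 units further apart.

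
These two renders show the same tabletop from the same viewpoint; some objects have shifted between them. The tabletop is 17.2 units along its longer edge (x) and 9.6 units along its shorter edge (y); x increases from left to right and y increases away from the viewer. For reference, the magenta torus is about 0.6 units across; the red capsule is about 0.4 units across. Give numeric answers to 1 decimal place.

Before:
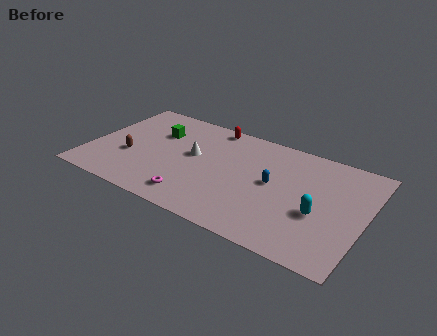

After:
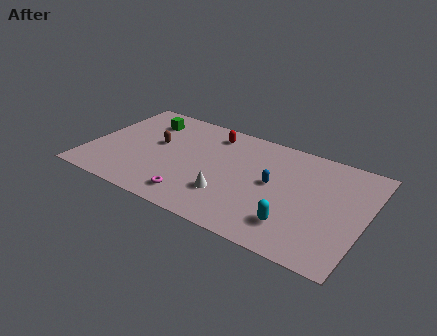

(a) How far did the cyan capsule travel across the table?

2.1

The cyan capsule moved from about (14.5, 3.8) to (13.2, 2.2), a distance of √(1.3² + 1.6²) ≈ 2.1.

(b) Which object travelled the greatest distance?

the white cone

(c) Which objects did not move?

the blue capsule and the magenta torus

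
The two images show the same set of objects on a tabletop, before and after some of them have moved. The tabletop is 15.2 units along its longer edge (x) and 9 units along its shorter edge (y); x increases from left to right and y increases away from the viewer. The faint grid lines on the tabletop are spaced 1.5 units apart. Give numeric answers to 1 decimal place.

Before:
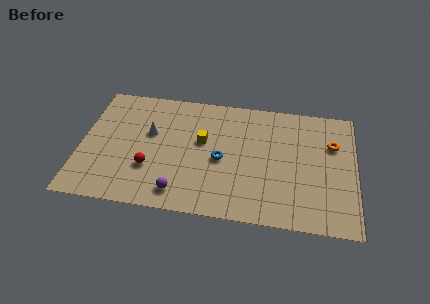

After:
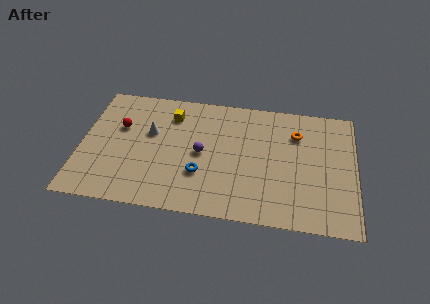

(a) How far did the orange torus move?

2.1

From (13.9, 6.1) to (11.9, 6.6), the orange torus covered √(2.0² + 0.5²) ≈ 2.1 units.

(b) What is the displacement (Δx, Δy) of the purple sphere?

(1.1, 3.0)

The purple sphere started near (5.6, 1.4) and ended near (6.7, 4.4).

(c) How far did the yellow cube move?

2.5

From (6.7, 5.3) to (4.9, 7.0), the yellow cube covered √(1.8² + 1.7²) ≈ 2.5 units.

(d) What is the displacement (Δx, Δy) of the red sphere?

(-1.8, 2.8)

From the two frames, the red sphere sits at roughly (3.9, 2.9) before and (2.1, 5.7) after.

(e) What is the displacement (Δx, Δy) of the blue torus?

(-1.1, -1.2)

The blue torus started near (7.8, 4.1) and ended near (6.7, 2.9).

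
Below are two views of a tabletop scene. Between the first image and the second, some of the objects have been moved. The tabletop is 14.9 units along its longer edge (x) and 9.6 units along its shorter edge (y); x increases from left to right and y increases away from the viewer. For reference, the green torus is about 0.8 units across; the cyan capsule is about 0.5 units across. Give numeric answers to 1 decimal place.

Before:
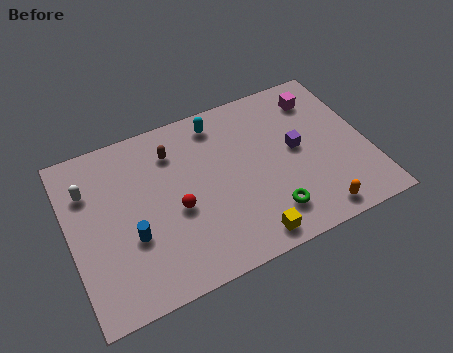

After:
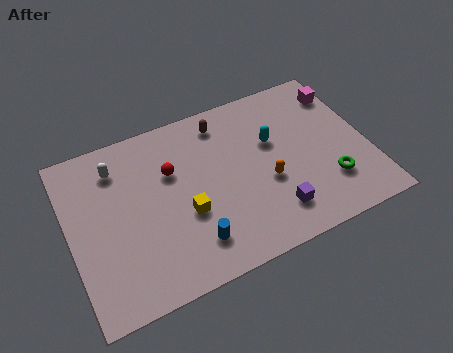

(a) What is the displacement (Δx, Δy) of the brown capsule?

(2.6, 0.7)

The brown capsule was at about (5.4, 7.4) and moved to about (8.0, 8.1).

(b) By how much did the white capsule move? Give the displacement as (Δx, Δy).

(1.5, 0.7)

The white capsule was at about (1.1, 6.9) and moved to about (2.6, 7.6).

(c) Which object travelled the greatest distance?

the yellow cube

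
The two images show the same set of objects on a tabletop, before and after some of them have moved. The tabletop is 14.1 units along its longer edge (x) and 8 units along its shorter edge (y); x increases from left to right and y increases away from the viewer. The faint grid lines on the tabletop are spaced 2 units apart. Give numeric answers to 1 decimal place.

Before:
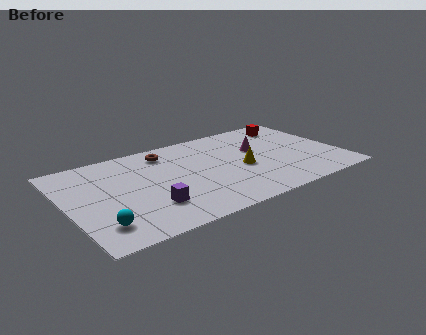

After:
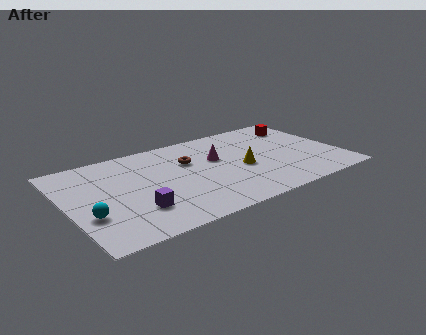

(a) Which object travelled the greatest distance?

the magenta cone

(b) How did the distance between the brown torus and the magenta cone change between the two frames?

-3.4

The distance was about 4.9 in the first image and 1.5 in the second, so they moved 3.4 units closer together.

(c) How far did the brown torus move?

1.6

The brown torus moved from about (5.4, 6.6) to (6.4, 5.3), a distance of √(1.0² + 1.3²) ≈ 1.6.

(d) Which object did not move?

the yellow cone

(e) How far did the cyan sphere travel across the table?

1.1

From (1.3, 1.7) to (0.9, 2.7), the cyan sphere covered √(0.4² + 1.0²) ≈ 1.1 units.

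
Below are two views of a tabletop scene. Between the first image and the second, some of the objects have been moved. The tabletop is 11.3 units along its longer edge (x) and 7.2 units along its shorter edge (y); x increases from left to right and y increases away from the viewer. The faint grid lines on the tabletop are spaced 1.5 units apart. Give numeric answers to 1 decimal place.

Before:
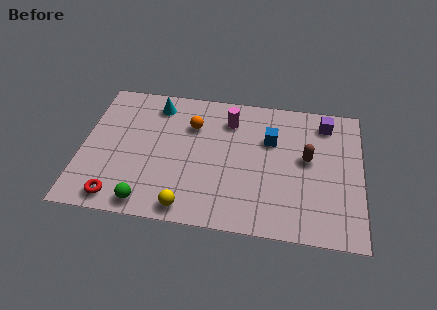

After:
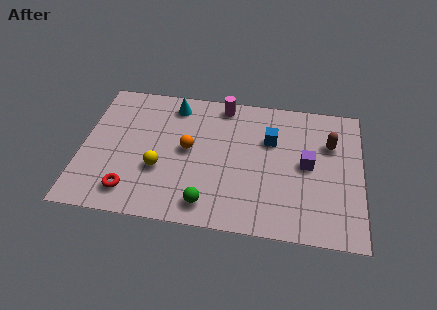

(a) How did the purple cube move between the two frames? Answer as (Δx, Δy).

(-0.7, -2.3)

The purple cube was at about (9.8, 6.0) and moved to about (9.1, 3.7).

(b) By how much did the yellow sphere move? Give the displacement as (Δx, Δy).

(-1.2, 1.8)

From the two frames, the yellow sphere sits at roughly (4.4, 0.8) before and (3.2, 2.6) after.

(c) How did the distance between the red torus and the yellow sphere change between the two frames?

-1.1

Before: roughly 2.8 units apart; after: 1.7. That's 1.1 units closer together.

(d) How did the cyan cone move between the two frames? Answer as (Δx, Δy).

(0.7, 0.1)

From the two frames, the cyan cone sits at roughly (2.9, 6.0) before and (3.6, 6.1) after.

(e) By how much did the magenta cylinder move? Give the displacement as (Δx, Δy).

(-0.3, 0.8)

From the two frames, the magenta cylinder sits at roughly (5.9, 5.6) before and (5.6, 6.4) after.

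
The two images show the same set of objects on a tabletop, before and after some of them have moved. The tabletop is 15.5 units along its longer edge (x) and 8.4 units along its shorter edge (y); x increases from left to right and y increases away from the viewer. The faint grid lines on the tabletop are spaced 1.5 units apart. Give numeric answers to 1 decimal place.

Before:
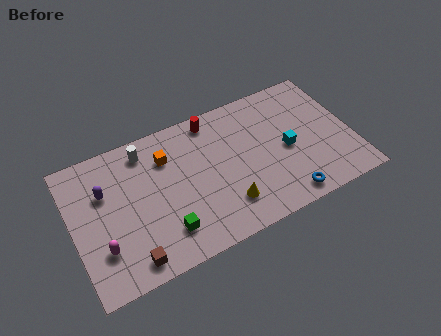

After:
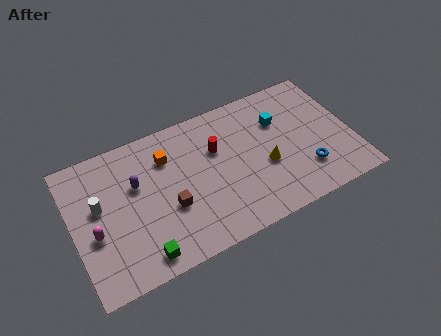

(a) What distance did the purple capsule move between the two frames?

1.7

From (1.9, 5.6) to (3.6, 5.3), the purple capsule covered √(1.7² + 0.3²) ≈ 1.7 units.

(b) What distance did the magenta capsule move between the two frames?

1.0

The magenta capsule moved from about (1.4, 2.4) to (1.1, 3.4), a distance of √(0.3² + 1.0²) ≈ 1.0.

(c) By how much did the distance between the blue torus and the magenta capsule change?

+1.6

The distance was about 10.1 in the first image and 11.7 in the second, so they moved 1.6 units further apart.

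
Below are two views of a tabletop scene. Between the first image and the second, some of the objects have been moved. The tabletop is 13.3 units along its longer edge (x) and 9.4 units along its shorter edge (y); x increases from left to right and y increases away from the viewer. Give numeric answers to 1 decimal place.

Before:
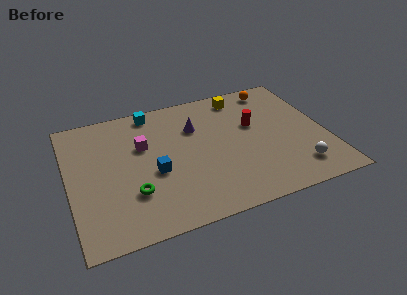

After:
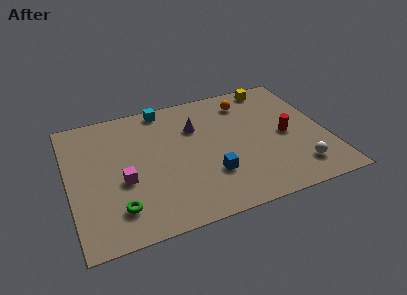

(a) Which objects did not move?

the purple cone and the white sphere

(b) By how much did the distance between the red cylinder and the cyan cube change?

+1.5

They were about 5.8 units apart before and 7.3 after — 1.5 units further apart.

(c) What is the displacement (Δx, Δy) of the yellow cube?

(1.7, 0.3)

From the two frames, the yellow cube sits at roughly (9.3, 8.1) before and (11.0, 8.4) after.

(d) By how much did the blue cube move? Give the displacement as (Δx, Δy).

(2.8, -1.1)

The blue cube was at about (4.3, 3.9) and moved to about (7.1, 2.8).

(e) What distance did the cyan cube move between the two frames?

0.6

The cyan cube was near (4.6, 8.4) before and (5.2, 8.5) after, so it travelled √(0.6² + 0.1²) ≈ 0.6 units.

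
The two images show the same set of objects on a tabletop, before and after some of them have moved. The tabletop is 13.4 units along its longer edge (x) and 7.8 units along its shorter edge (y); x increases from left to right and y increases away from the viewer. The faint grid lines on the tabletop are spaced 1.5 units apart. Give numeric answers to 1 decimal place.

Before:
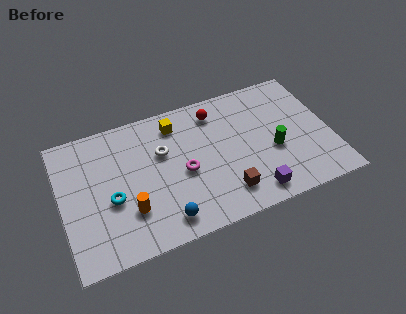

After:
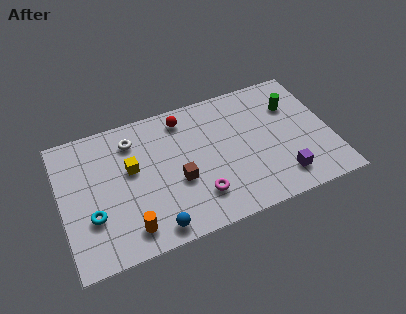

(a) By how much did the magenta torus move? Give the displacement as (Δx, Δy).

(0.6, -1.6)

The magenta torus was at about (6.0, 3.5) and moved to about (6.6, 1.9).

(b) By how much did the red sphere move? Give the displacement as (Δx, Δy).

(-1.6, 0.2)

The red sphere started near (7.9, 6.4) and ended near (6.3, 6.6).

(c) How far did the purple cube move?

1.6

From (9.2, 1.1) to (10.7, 1.5), the purple cube covered √(1.5² + 0.4²) ≈ 1.6 units.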